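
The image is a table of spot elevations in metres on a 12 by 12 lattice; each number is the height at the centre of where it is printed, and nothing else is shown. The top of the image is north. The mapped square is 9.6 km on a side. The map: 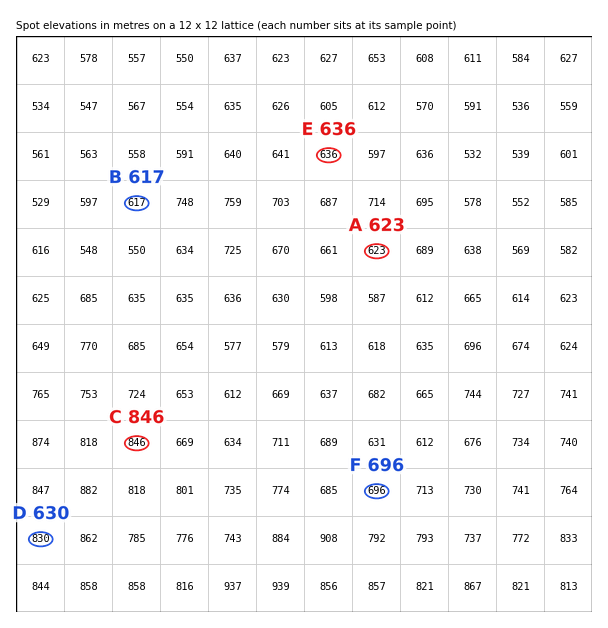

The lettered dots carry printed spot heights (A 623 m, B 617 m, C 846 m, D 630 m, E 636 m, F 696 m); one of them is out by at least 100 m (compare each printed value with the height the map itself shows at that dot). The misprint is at D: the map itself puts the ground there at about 830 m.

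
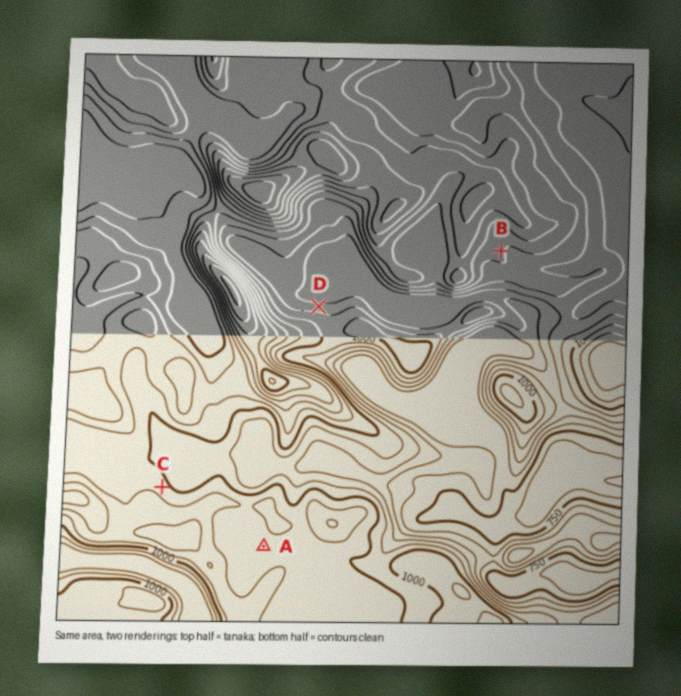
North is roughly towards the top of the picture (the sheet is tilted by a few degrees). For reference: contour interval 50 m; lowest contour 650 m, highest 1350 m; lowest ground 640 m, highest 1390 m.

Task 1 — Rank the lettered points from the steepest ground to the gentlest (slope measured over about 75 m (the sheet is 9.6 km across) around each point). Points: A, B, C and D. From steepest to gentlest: D C B A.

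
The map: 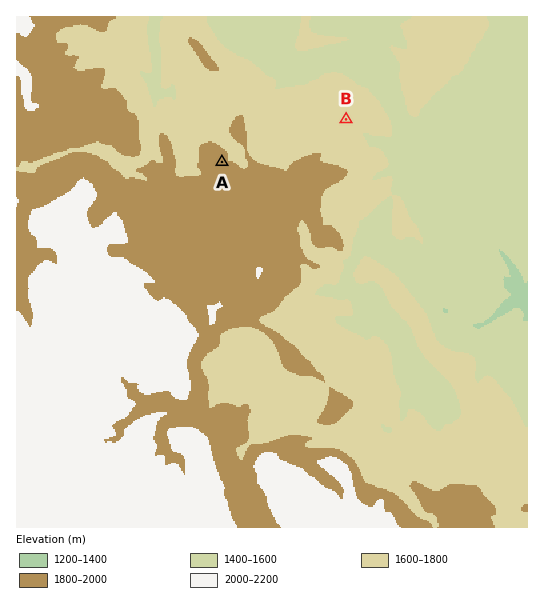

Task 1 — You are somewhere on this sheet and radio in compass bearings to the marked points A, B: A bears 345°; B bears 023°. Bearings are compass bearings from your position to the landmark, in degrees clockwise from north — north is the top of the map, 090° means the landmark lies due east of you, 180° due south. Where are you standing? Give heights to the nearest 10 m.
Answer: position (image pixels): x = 263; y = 315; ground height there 1810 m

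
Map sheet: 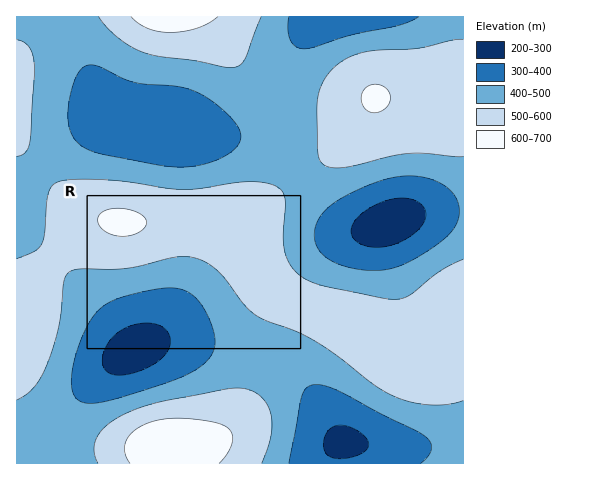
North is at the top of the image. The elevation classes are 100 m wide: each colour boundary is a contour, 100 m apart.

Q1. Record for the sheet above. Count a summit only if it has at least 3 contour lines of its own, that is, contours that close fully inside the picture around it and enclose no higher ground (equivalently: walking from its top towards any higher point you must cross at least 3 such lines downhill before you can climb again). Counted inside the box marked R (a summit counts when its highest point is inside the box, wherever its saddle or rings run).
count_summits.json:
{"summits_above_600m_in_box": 0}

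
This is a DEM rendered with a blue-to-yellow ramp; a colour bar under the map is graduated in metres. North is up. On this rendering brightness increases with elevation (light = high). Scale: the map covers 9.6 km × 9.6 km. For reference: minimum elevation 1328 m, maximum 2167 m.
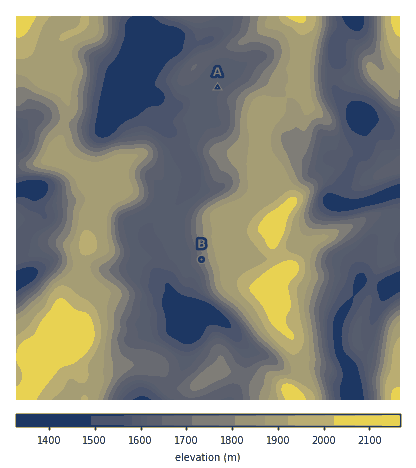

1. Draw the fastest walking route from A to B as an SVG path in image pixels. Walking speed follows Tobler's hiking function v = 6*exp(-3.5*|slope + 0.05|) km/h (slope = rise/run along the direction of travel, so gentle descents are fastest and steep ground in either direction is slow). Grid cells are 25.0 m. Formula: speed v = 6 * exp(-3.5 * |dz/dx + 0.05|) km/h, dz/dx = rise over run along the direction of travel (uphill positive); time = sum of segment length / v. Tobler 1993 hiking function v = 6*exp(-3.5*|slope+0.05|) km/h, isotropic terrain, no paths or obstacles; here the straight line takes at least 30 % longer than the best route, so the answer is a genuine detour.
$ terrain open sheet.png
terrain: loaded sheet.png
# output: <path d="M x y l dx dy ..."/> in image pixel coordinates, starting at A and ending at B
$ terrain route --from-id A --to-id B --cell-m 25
<path d="M218 88l-6 10 0 16-14 30 0 56-8 14 0 24 12 22"/>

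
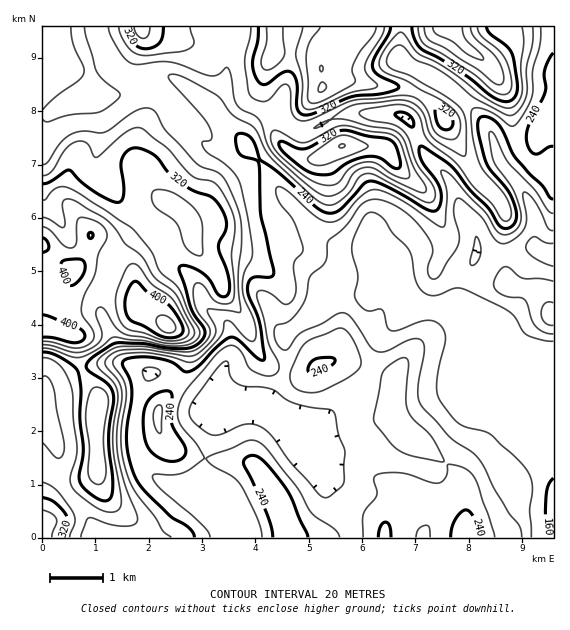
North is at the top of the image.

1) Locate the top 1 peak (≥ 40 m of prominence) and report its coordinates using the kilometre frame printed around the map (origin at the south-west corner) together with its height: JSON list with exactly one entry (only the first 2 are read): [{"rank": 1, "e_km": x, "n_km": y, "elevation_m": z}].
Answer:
[{"rank": 1, "e_km": 2.36, "n_km": 3.96, "elevation_m": 428}]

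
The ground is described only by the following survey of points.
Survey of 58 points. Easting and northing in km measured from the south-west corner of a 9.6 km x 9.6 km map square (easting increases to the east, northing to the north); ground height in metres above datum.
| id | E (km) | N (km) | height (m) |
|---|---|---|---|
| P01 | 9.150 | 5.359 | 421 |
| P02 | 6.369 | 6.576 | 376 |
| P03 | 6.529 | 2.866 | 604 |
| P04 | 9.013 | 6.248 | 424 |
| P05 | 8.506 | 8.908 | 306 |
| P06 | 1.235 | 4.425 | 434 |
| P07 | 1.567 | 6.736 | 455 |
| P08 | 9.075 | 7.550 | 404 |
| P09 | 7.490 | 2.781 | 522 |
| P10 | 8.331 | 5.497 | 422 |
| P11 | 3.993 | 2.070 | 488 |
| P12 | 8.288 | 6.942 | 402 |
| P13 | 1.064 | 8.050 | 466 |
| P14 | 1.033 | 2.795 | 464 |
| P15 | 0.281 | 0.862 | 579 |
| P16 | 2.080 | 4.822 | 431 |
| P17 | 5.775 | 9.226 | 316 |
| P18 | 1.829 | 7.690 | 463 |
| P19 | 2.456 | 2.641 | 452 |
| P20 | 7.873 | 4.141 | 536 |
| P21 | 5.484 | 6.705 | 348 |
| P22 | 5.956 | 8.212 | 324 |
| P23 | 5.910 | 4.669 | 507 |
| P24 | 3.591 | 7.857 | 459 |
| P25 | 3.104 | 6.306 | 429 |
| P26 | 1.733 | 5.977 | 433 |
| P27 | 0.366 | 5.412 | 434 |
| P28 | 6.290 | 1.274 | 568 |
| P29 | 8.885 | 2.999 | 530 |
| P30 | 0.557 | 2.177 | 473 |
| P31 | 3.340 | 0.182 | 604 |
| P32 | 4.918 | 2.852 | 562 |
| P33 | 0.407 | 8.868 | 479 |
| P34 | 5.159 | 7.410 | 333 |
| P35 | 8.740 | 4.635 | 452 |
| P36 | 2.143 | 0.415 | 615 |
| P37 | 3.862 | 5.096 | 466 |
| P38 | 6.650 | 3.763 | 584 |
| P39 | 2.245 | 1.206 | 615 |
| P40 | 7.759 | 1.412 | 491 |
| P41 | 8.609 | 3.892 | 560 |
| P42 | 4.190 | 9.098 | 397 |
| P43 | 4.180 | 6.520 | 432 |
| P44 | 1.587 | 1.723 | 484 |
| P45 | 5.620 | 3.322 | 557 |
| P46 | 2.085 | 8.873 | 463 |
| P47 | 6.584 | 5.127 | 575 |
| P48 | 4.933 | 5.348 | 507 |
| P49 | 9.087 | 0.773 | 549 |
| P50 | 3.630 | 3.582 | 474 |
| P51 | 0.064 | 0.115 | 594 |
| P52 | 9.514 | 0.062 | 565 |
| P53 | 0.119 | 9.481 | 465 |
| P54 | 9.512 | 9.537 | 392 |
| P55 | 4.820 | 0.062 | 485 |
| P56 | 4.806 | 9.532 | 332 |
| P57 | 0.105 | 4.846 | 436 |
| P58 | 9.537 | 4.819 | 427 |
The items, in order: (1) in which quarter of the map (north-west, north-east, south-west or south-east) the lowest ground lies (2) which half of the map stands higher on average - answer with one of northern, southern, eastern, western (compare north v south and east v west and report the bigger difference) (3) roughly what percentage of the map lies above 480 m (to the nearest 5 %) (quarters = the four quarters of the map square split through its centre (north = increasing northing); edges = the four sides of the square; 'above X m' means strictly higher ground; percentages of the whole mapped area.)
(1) The lowest point lies in the north-east quarter of the map.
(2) The southern half stands higher on average than the northern half.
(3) Roughly 45 % of the ground is higher than 480 m.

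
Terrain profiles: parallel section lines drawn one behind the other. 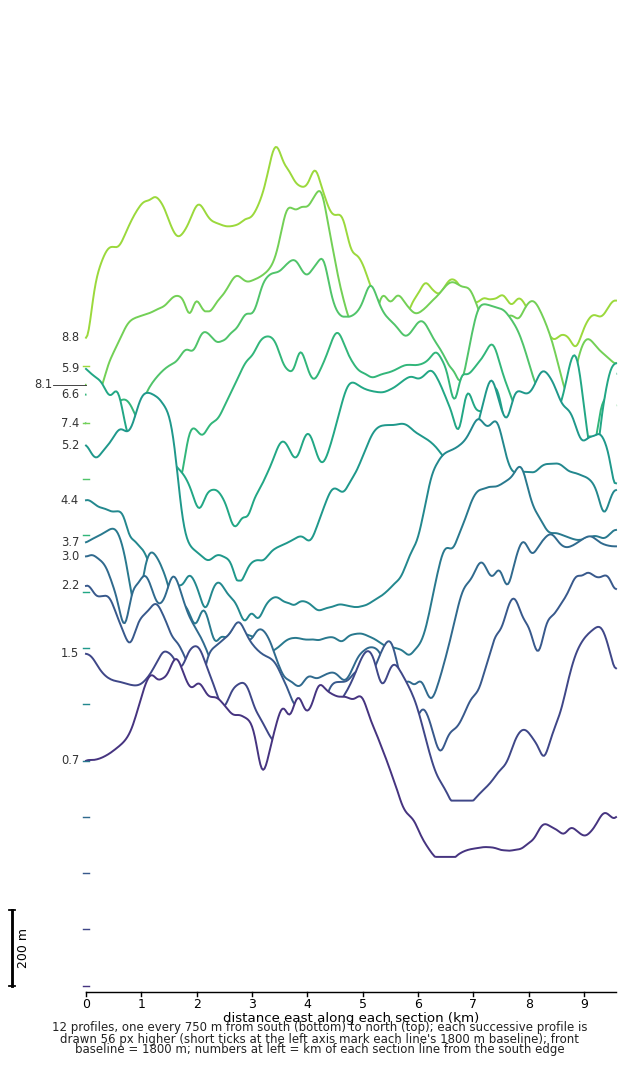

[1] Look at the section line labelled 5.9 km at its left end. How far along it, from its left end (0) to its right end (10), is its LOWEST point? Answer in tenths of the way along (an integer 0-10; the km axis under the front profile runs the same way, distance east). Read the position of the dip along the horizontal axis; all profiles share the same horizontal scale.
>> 3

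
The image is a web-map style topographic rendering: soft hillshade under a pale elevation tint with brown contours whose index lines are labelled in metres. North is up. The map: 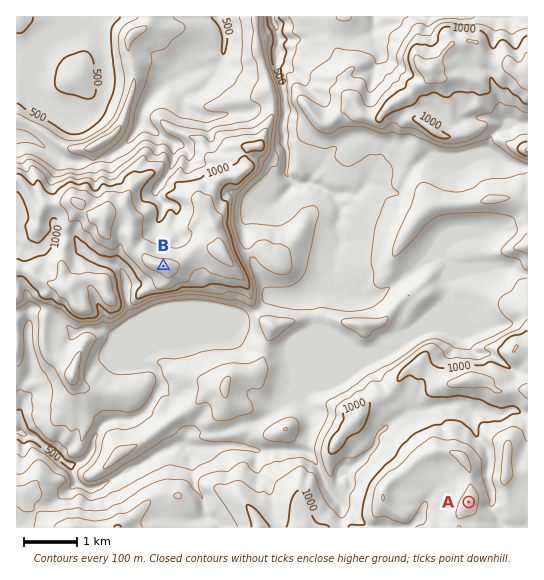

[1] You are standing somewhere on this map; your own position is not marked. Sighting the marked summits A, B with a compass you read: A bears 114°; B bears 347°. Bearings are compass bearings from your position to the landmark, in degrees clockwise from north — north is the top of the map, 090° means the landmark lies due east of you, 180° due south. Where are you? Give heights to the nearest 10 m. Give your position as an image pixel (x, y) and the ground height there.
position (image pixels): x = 189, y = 378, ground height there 780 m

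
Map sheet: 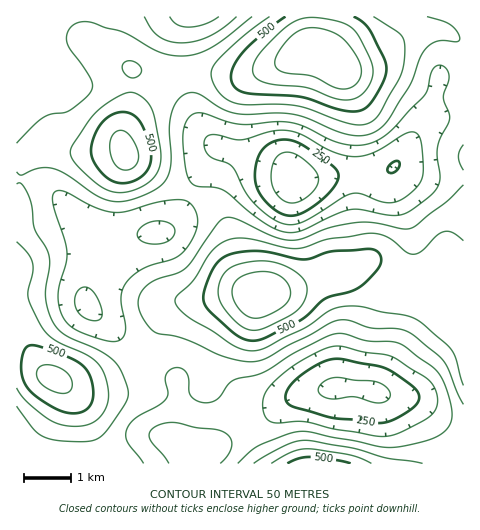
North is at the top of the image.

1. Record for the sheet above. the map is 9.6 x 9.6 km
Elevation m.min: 170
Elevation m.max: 650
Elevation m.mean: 400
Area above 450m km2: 25.4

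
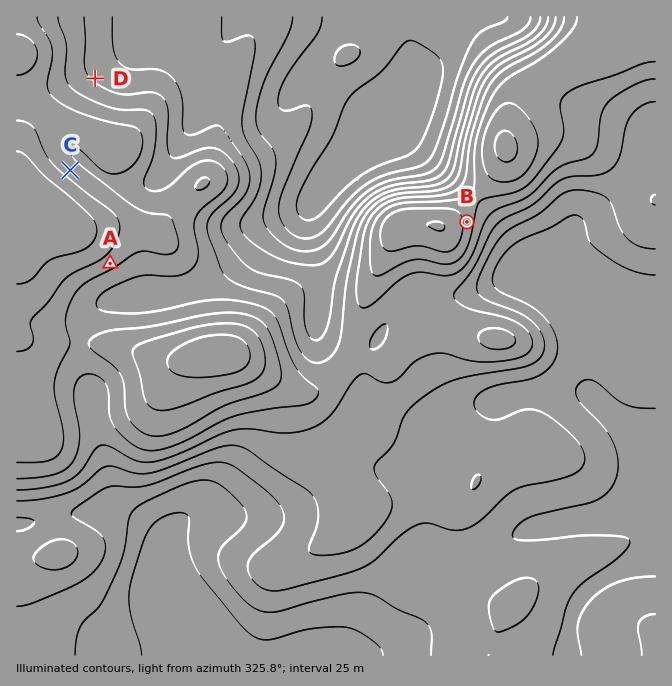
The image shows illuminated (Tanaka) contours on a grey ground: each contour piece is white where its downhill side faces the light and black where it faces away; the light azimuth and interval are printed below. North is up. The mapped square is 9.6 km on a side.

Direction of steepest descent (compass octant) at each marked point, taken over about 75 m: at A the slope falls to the SE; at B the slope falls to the E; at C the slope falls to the NE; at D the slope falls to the NE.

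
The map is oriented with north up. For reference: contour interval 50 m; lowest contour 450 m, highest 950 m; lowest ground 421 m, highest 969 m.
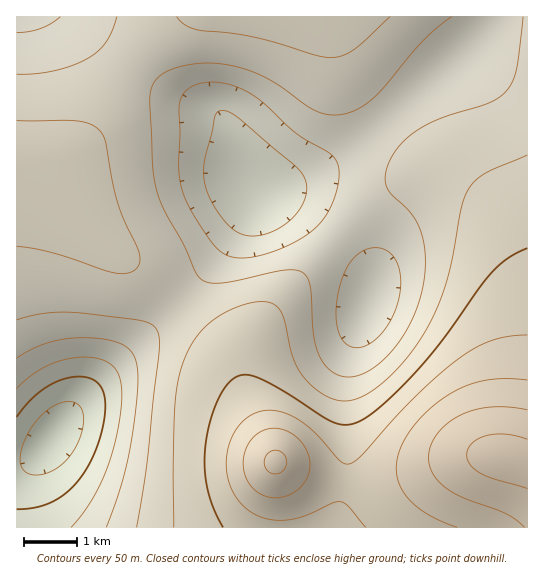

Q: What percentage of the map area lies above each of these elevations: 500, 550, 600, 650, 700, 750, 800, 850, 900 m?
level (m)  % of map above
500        97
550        91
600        82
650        62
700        37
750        20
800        14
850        8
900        3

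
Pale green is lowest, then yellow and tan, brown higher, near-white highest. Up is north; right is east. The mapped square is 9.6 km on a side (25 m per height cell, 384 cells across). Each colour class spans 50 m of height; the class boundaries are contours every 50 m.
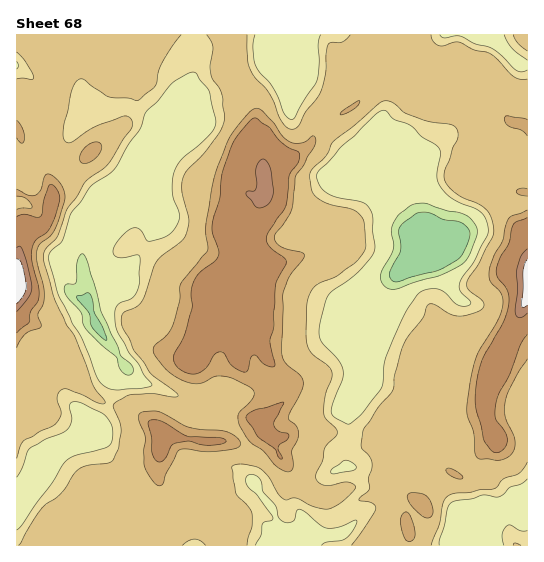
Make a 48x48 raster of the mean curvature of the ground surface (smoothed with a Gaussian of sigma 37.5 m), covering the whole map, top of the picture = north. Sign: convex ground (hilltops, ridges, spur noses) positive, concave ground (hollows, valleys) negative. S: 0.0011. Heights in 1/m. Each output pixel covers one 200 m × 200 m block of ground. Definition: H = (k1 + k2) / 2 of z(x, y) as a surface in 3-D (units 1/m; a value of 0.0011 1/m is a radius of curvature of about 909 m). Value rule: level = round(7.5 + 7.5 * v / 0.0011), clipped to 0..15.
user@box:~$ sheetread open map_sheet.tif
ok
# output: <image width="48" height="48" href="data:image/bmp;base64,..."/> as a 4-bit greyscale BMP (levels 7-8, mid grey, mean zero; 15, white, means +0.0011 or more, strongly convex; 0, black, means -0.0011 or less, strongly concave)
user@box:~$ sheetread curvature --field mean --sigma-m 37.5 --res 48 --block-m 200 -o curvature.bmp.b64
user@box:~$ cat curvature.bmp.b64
<image width="48" height="48" href="data:image/bmp;base64,Qk32BAAAAAAAAHYAAAAoAAAAMAAAADAAAAABAAQAAAAAAIAEAAATCwAAEwsAABAAAAAAAAAAAAAAABEREQAiIiIAMzMzAERERABVVVUAZmZmAHd3dwCIiIgAmZmZAKqqqgC7u7sAzMzMAN3d3QDu7u4A////AHqId3d3iHiZV5ibRXd4ZTjIhpiyJndm82yYh3eYiYeJmYeLhGaGVRCqdPeLJFh3pBupiIh3d5d4iHiLaGxUjMMblsKOFoh3hVPYmIh3d3l3eIicpTwHl3silnf6BGdod3N6mYh4iHZ3d3iVUpqNy4erl42oY1AmV2c4iJiId1p3d4qUNbqZispXl3Znm9z5JDdkmamYhYtXiJuBB4d4MGhrl3d2nZiZq2V1eqmGdpxVd0RWmI9ak1IYl4d4plZGm4J3ZmZplZ+QIzR5ZPhIw2mJl4h3d1qceYQ1ZlUos42Yv//VW6lHpSXHl4h3dzvPp5x2VncnooztypozvZ92n5O3mId4hyqvZom7pnY2pf6TM0RK2zRXqlWpmIh3hkuqJ4icozJbmXY2h3dc3NRIsEVLmIiHdny2R3iJQG/K25qWZ3didq83tGdHuZiIdWy2R3eJStxEdnAFZndiSkqVp0dzaHmIdU2qJ3iJidRHYgiGh0Q5pmrGq2Z1S3aIhj6dVGd4ieF5A9iM22e8d8lXrHZ2aqhohy2ps3iIi6PEKbi7qma4bKJ6l2d2aal3aDnXxzd3jktQj5qJmHaXaoSXRmeHV6mHZmPZpyNorngIqmZ3qJiJmISmVnd3ZqqXd4N+i7mY1VBa6HVXqIiImpSnVnd3dYiImpccqHgat3C66YdXmYiIioSnZniHdXmKqbtUyllMegS3eadXiIh4i5SXZ3eIh1i6cgGAj/mKIBenNLhVqYh4i4OXVVeIq5fKYltwbvqGHCuXY7lnuYiHioR6ZlV5YZy5ZflYavhyjA2HZouEfZh3ibVIvJVZQCE216t/TfZgiBt2RYqXN5qHidx2eLxmsldjFVteTMZAeVl8pXiZdDmIi6iZh4rGuld3YViaprpHSFho6lZ4k4uIlwNXiInGmzeIdSajt4r7NWh1i1VHk+mImyV3iInDpCd3hAY22uyvQoiHZndDo9p3epNneIrFmTREQlWHrGB/YFeHd3dExIuGh8hYq8ylepM4t0PIQWivmyd4d3dKtVt4rJo6hURXiKu6SN2XZpNPTFJneHdLplyJbIs6M1Z3eIhzvah3nGZ5SbY1d4dLpz2Gb2oYBnd3d4hm+YeIdnd1d4qkZ4dJqjymnFyIM3d3d2dkymd3d3eYdvqnN4dlinbXeXz11kd4iHdje4h3d6Z5eJ+MJXh2NrP4eNh8mTV4iHdlapd3dsaKQbqMo2eHYmidnZJqmpRHd2eIVZd4d6Z6gQa8+Fd4dgk763FqeawzZTV3Z4h4q3c6wcUDhkdnhkmD5pBNiMvDCKy6mIhph4pJ0WiWW2WWdWmWa3M5t2u8SKh4h3h4d5lJwnaJmZZYZEmYriZVmna4ioioiJh4iMWIpmiZmapXdaqJxUdzXId6d4h3d5d5yxaoiYmIiKZ3ZMmMQ3eFTId4d3d3d3eOUFyIeIiHeJpIZamMBnh1TYh4h3iIiJr4AMmHd4h3eIt1hmmdF3hlbYiIiHeZzdpwOqiIeId4d3i1Q5mcJ4d2jHqYiHeSOiJDzw=="/>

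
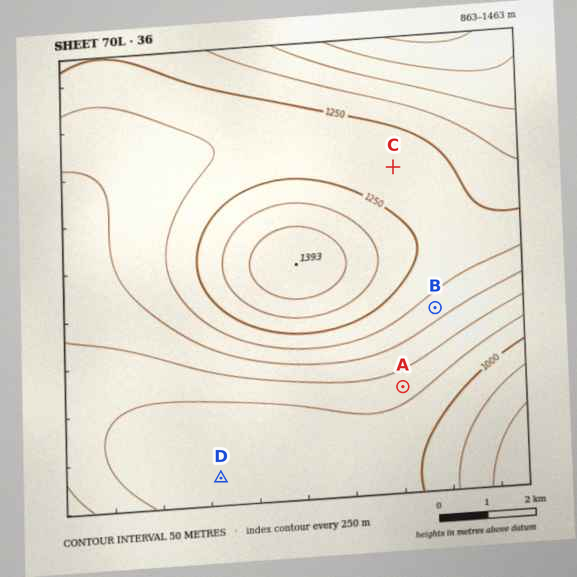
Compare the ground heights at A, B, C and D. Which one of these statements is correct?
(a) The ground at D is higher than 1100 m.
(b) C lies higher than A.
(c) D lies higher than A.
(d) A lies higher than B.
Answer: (b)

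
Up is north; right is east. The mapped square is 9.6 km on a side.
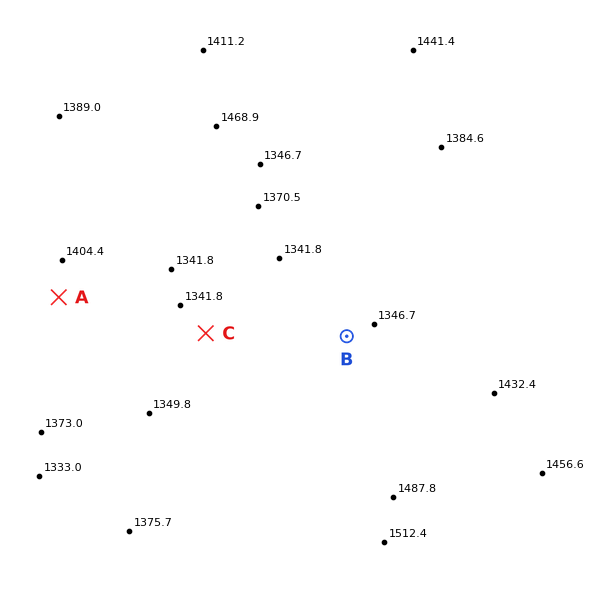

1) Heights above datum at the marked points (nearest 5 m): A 1375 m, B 1355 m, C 1340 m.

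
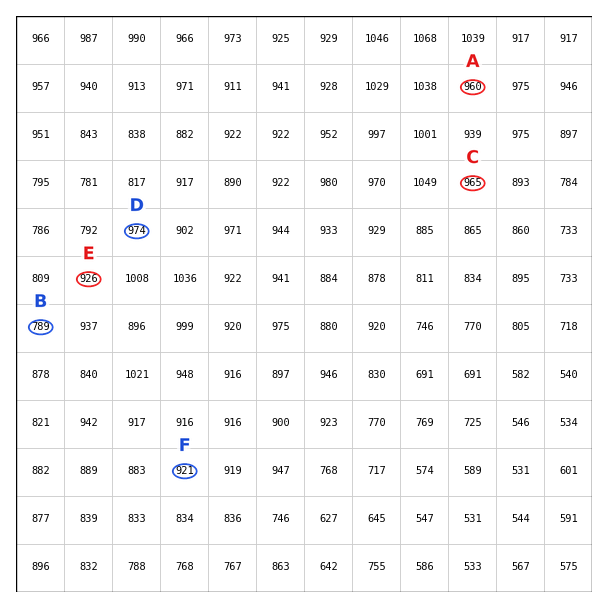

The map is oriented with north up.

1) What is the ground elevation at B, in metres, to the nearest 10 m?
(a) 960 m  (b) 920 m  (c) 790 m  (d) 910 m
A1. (c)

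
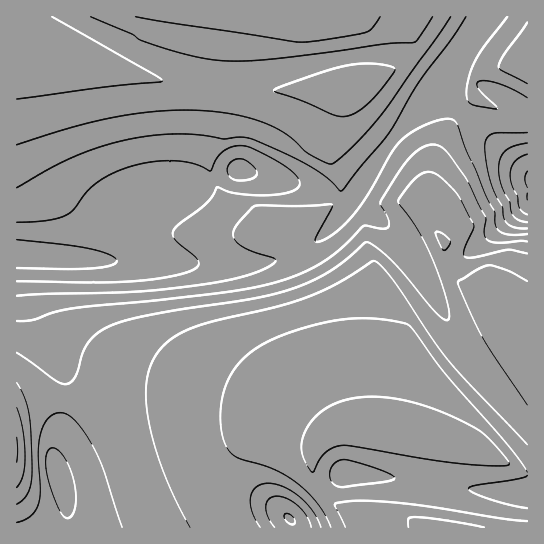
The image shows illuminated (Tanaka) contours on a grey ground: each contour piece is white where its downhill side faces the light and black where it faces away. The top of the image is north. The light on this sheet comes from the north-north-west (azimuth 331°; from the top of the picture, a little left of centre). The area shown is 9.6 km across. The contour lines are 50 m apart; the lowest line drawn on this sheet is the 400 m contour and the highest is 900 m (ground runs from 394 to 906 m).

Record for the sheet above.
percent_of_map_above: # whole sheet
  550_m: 91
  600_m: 80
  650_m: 69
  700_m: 52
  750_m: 32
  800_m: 17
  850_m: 5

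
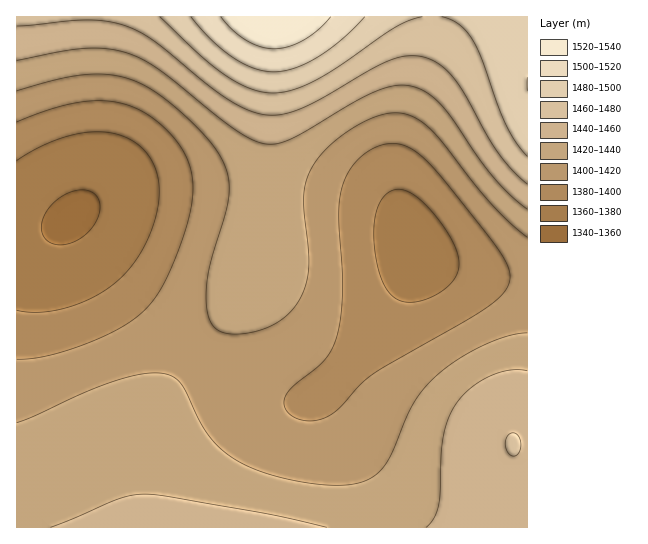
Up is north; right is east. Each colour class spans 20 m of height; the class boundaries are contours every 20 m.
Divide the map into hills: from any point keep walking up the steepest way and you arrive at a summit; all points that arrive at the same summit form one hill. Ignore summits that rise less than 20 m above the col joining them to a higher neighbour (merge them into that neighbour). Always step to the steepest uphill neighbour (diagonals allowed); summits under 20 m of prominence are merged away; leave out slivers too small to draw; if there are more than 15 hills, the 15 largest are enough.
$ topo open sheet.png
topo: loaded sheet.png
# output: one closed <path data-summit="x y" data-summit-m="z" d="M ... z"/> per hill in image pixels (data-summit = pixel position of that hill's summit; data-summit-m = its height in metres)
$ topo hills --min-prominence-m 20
<path data-summit="274 17" data-summit-m="1539" d="M431 16l-414 0-1 218 14 1 19-4 22-14 18 29 47 53 31 30 46 38 30 20 28 12 14 2 17 0 17-6 21-20 37-46 26-40 10-26 0-13-10-29-6-23-1-36 9-44 24-76z"/><path data-summit="513 443" data-summit-m="1460" d="M71 217l-22 14-33 4 1 293 511-1-1-246-36-4-48-10-21-8-8-7-3 19-14 27-20 31-28 36-30 30-17 6-17 0-22-5-29-15-56-42-61-60-36-44z"/><path data-summit="527 83" data-summit-m="1500" d="M527 16l-95 1-3 25-24 76-9 44 1 36 16 53 6 6 24 10 72 14 13 0z"/>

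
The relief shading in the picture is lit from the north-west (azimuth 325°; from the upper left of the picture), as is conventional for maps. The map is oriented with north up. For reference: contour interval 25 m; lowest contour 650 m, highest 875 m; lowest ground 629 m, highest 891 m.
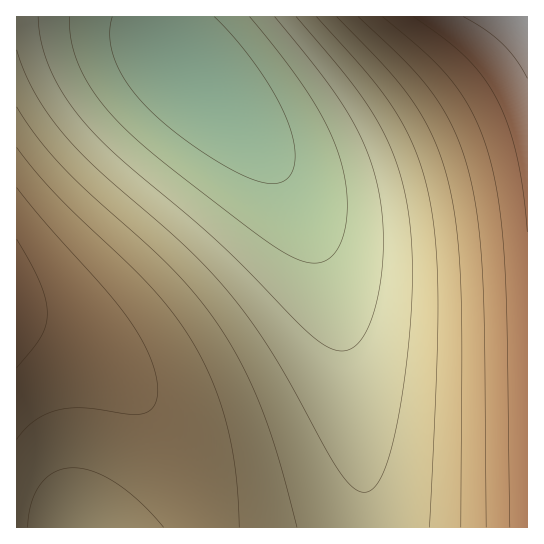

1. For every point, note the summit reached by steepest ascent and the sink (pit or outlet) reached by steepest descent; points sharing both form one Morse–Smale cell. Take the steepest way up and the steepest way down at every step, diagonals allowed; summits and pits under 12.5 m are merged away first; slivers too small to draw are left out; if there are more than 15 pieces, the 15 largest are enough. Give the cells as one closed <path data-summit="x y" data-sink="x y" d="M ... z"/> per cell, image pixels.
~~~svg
<path data-summit="17 301" data-sink="194 73" d="M165 16l-149 1 0 302 35 13 32 16 30 21 22 22 16 20 22 36 22 47 8 34 164 0 1-11-7-67-12-83-12-57-21-68-23-48-25-39-33-40-56-58-10-16z"/><path data-summit="527 17" data-sink="194 73" d="M527 16l-362 1 3 20 11 20 56 58 33 40 25 39 23 48 16 48 15 63 10 65 12 110 159-1z"/><path data-summit="17 301" data-sink="83 527" d="M17 320l-1 207 186 1-2-18-16-41-20-38-29-40-22-22-30-21-32-16z"/>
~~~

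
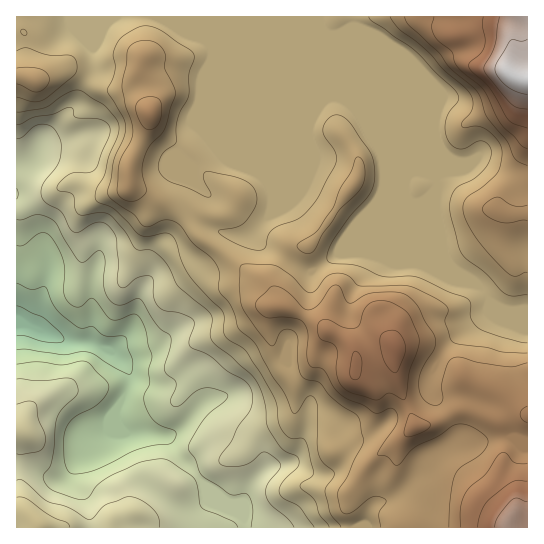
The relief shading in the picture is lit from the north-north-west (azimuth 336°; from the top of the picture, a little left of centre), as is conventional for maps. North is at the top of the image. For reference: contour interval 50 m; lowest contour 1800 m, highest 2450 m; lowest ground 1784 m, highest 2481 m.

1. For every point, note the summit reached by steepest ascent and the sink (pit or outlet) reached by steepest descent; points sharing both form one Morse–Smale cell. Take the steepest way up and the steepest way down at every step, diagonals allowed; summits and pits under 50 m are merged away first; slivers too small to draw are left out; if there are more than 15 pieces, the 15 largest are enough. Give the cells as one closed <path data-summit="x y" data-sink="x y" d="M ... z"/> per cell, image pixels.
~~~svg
<path data-summit="394 347" data-sink="17 325" d="M378 140l6 21 0 26-4 11-32 37-8 16-29 22-3 30-9 20-10 14-4 21-24 14-24 20-31 9-27 28-14 8 36 45 30 27 13 9 2 10 115 0 4-3 4-15 6-6 14-4 13-8 13-13 10-17 24-15 7-10-1-10-6-10-20-27 0-11 18-32 14-14 27-20 1-14-12-15-29-21-21-49-10-11-7-2-6-7-17-44z"/><path data-summit="150 113" data-sink="17 325" d="M158 16l-69 1 0 21 4 9 3 23-11 13-9 23-35 35-8 20-6 4-11 2 1 157 9 0 41 17 24 2 20 8 18-18 3-6 8-33 12-20 1-21 33-34 3-2 36 16 24 3 6-3 16-19 1-24-3-8-48-116-8-11-2-9-8-7-28-12z"/><path data-summit="506 527" data-sink="17 325" d="M213 44l-4 1 3 8 9 13 48 116 3 8 0 19-1 5-15 17-7 5-24-3-36-16-36 36-1 21-12 20-8 33-3 6-18 18 14 14 6 12-4 14-12 20 2 14 9 8 24 0 9 3 12-1 8-6 27-28 31-9 24-20 21-11 5-7 2-17 10-14 9-20 3-30 29-22 5-12 11-14 23-24 5-14 0-26-5-18-22-32-10-10z"/><path data-summit="527 81" data-sink="17 325" d="M527 16l-368 1 24 14 20 8 7 5 125 51 12 6 10 10 12 20 18 19 20 48 3 3 7 2 10 11 21 49 29 21 8 9 4 8 8 6 8 4 14 0 9-2z"/><path data-summit="506 527" data-sink="17 325" d="M490 301l-2 12-27 20-14 14-18 32 2 14 10 12 14 22 1 10-3 5-26 18-12 19-13 13-13 8-14 4-6 6-4 15-3 3 166-1 0-217-23 1z"/><path data-summit="37 527" data-sink="17 325" d="M115 419l-6 12-16 6-6 6-12 23-10 11-15 0-21-10-13 0 1 61 228-1-1-9-13-9-30-27-36-46-15-3-24 0-6-4z"/><path data-summit="22 431" data-sink="17 325" d="M22 323l-6 2 0 141 13 1 21 10 11 2 11-9 19-31 18-9 6-12 0-7 12-20 4-14-6-12-11-12-9-5-14-5-24-2z"/><path data-summit="34 79" data-sink="17 325" d="M89 16l-73 1 1 150 10-2 6-4 8-20 35-35 9-23 11-13-3-23-4-9z"/><path data-summit="506 527" data-sink="17 325" d="M322 415l-9 0-5 3-9 32-3 5-10 9 8 0 20 11 12 0 7-3 8-9 4-8-1-10-11-24z"/><path data-summit="506 527" data-sink="17 325" d="M209 68l-1 22-3 8-12 28-14 24 0 5 16 12 22-17-8-20z"/>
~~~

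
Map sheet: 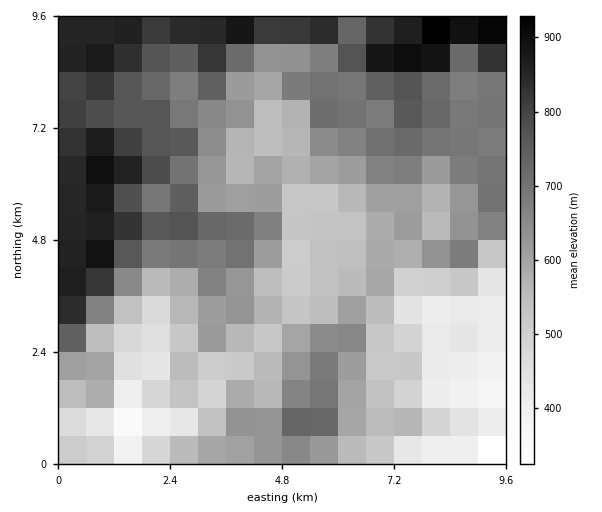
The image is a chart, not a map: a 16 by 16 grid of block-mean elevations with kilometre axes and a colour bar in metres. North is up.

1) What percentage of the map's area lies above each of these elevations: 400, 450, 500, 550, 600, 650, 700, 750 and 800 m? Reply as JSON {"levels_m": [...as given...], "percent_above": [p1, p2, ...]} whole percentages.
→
{"levels_m": [400, 450, 500, 550, 600, 650, 700, 750, 800], "percent_above": [96, 89, 84, 71, 57, 45, 32, 23, 16]}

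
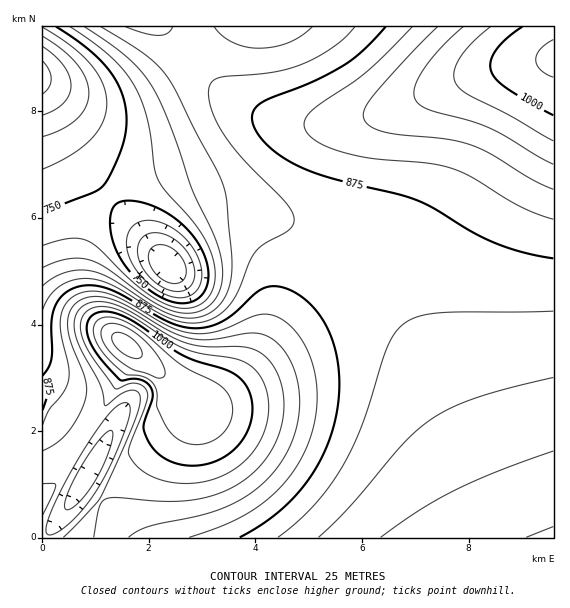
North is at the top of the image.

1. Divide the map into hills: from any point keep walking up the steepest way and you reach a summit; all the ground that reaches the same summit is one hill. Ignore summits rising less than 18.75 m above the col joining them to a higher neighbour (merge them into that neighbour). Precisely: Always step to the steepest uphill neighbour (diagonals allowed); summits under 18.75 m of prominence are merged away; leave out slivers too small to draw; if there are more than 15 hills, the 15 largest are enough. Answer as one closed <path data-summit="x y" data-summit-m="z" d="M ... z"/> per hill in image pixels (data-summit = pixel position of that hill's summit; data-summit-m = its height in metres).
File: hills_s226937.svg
<path data-summit="125 344" data-summit-m="1087" d="M43 94l-1 319 7 4 18 18 30 21-4 11-20 33-20 28-11 7 1 3 466-1-46-108-36-73-36-57-20-26-20-20-19-14-33-14-50-14-24-1-18 5-18 12-19 24-3 12-92-107z"/><path data-summit="553 57" data-summit-m="1029" d="M553 26l-329 0-65 55-30 16-16 4-28-2-42-17-1 11 33 63 92 107 3-12 19-24 18-12 18-5 24 1 50 14 33 14 19 14 20 20 20 26 36 57 36 73 46 108 44 1z"/><path data-summit="43 504" data-summit-m="966" d="M44 414l-2 1 1 119 6-3 12-14 36-58-4-6-26-18-18-18z"/>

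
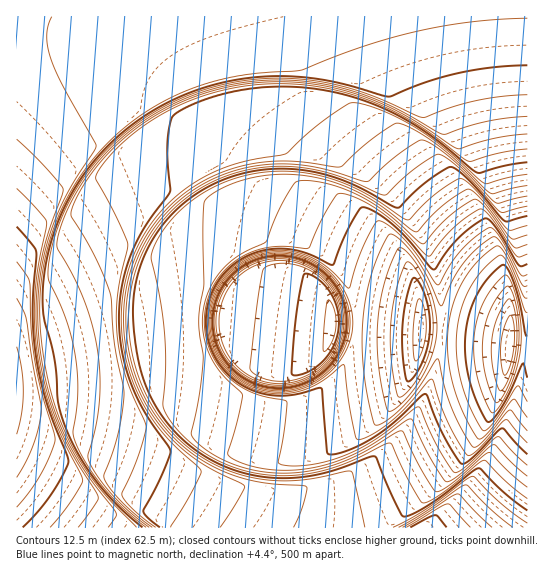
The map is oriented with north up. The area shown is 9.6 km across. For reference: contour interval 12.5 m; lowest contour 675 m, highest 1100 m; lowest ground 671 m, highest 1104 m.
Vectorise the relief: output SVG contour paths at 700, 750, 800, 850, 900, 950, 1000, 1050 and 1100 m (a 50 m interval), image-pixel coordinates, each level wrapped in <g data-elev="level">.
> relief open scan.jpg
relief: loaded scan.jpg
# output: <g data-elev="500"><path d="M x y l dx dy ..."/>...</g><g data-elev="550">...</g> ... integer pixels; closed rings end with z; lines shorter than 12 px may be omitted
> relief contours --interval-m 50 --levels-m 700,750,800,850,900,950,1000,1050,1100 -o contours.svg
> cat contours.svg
<g data-elev="700"><path d="M273 381l-16-6-7-6 10-86 3-13 2-3 13-3 15 0 11 3 10 6 8 6 8 9 5 9 4 12 2 12-1 10-3 12-6 11-6 8-9 8-19 9-12 2z"/><path d="M505 375l-4-12 0-18 3-18 6-12 3 3 1 7 0 21-4 20z"/></g><g data-elev="750"><path d="M269 387l-14-3-11-6-11-8-8-9-7-12-4-12-1-12 0-14 4-12 5-11 8-11 9-8 11-7 13-4 14-2 13 1 13 3 12 6 10 8 9 9 7 12 4 12 2 12-1 14-3 12-6 12-8 10-10 8-12 7-12 4-13 2z"/><path d="M407 381l-4-24-1-31 5-29 4-16 3-3 5 5 7 15 3 17 1 16-3 16-5 16-8 14-4 4z"/><path d="M527 378l-4-15-21 44-9 12-6 3-10-20-8-23-4-22 0-23 5-21 7-19 11-16 14-13 3 0 2 3 7 15 6 22 5 26 1 5 1-1"/></g><g data-elev="800"><path d="M527 443l-21-24-5 5-23 26-7 5-4 0-19-32-8-20-6-21-3-3-4 3-21 25-16 15-20 14-8 3-5 0-2-3-4-23-7-48-22 16-20 9-23 4-21-3-20-10-17-16-10-20-4-23 4-23 5-12 6-9 9-9 10-8 21-9 24-1 23 5 20 12 20 20 14-41 9-18 6-8 11 4 16 15 13 17 16 24 4 4 13-22 11-14 15-13 13-9 4 3 7 8 20 37 2 1 4-2"/></g><g data-elev="850"><path d="M527 487l-18-15-18-19-2-1-39 33-9 6-6 0-15-24-18-36-7 2-34 21-23 10-27 7-26 2-30-3-27-8-16-8-11-8-8-8-2-5 8-36 4-38-4-38 5-36 0-80 3-7 9-7 25-10 25-6 25-1 26 4 24 7 22 10 22 13 26 22 6 2 26-27 16-11 10-5 5 3 9 10 28 36 3 1 13-4"/></g><g data-elev="900"><path d="M294 527l9-23 4-14-1-4-35-2-21-4-23-7-21-10-20-14-17-17-15-19-12-21-8-21-5-21-3-21 0-22 3-20 6-21 8-20 11-17 15-19 18-16 20-12 23-10 31-7 32-1 28 4 46 13 30-25 24-16 12 5 17 12 45 45 4 1 28-7"/><path d="M513 527l-22-17-25-25-7 3-33 23-27 16"/></g><g data-elev="950"><path d="M156 527l-24-18-8-10-2-5 16-36 8-31-21-52-8-38-1-20 1-20 11-54-12-28-20-37 5-11 14-17 18-16 18-13 19-11 20-9 40-12 26-4 22-1 24 1 27 4 21 5 23 8 21 9 23 13 52 37 32-8 26-4"/></g><g data-elev="1000"><path d="M142 527l-23-20-19-21-17-23-13-25-11-30-5-49-11-45 0-20 1-21 10-40 17-38 23-34 28-28 31-22 36-18 38-12 39-5 39 1 33 6 51 14 36-14 32-10 34-5 36-3"/></g><g data-elev="1050"><path d="M50 527l21-26 10-16 2-6-20-40-11-25-9-31-6-29-2-31 0-29 3-29 9-43-9-12-21-22"/></g><g data-elev="1100"><path d="M17 434l5-21 1-22-1-22-5-22"/></g>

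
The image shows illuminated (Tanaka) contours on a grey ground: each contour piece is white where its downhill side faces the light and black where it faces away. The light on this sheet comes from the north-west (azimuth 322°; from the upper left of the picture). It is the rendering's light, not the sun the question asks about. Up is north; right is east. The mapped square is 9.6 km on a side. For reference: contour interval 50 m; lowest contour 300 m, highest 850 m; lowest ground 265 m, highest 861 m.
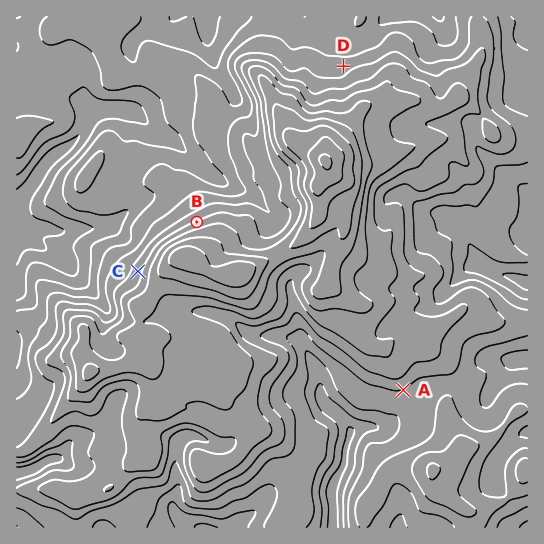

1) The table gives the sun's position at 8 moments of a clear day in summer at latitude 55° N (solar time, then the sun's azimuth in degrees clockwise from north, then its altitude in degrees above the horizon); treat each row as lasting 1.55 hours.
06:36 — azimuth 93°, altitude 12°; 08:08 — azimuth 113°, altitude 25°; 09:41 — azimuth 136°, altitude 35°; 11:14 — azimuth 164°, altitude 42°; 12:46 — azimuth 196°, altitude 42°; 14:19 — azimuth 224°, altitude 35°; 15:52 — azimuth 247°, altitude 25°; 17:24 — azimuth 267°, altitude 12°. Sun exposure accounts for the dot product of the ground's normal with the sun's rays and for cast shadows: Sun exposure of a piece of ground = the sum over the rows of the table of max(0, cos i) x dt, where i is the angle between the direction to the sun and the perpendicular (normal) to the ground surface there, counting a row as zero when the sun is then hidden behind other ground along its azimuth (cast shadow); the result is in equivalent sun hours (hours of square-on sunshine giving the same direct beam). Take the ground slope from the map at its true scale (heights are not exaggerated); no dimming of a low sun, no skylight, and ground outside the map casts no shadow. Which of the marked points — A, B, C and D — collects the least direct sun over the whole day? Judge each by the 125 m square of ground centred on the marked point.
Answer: B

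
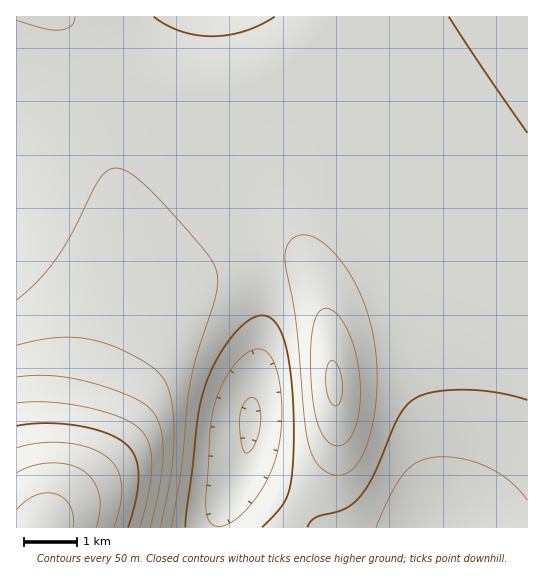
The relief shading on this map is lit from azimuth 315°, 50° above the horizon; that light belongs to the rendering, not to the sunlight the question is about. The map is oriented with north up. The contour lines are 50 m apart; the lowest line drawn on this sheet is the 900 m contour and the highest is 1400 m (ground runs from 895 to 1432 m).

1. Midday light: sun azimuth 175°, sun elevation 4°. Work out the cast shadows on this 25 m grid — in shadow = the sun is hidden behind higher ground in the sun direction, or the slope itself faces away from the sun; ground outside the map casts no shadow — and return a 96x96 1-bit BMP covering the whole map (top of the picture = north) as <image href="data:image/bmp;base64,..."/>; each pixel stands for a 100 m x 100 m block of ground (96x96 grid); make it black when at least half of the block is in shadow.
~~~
<image width="96" height="96" href="data:image/bmp;base64,Qk2+BAAAAAAAAD4AAAAoAAAAYAAAAGAAAAABAAEAAAAAAIAEAAATCwAAEwsAAAIAAAAAAAAA////AAAAAAAAAAAAAfwAAAAAAAAAAAAAAfwAAAAAAAAAAAAAAf4AAAAAAAAAAAAAAP4AAAAAAAAAAAAAAP4AAAAAAAAAAAAAAP8AAAAAAADwAAAAAH8AAAAAAAD+AAAAAH8AAAAAAAD/gAAAAD8AAAAAAAD/4AAAAD8AAAAAAAD/+AAAAB4AAAAAAAD//gAAAB4AAAAAAAD//8AAAA4AAAAAAAD///AAAAAAAAAAAAD///gAAAAAAAAAAAD///wAAAAAAAAAAAD///4AAAAAAAAAAAD///8AAAAAAAAAAAD///+AAAAAAAAAAAD///+AAAAAAAAAAAD///+AAAAAAAAAAAD///+AAAAAAAAAAAD///+AAAAAAAAAAAD///+AAAAAAAAAAAD///+AAAAAAAAAAAD///+AAAAAAAAAAAD///+AAAAAAAAAAAD///8AAAAAAAAAAAD///8AAAAAAAAAAAD///8AAAAAAAAAAAD///4AAAAAAAAAAAD///4AAAAAAAAAAAD///4AAAAAAAAAAAD///wAAAAAAAAAAAD///wAAAAAAAAAAAD///gAAAAAAAAAAAD///gAAAAAAAAAAAD///AAAAAAAAAAAAD///AAAAAAAAAAAAD//+AAAAAAAAAAAAD//8AAAAAAAAAAAAD//8AAAAAAAAAAAAD//4AAAAAAAAAAAAD//wAAAAAAAAAAAAD//wAAAAAAAAAAAAD//gAAAAAAAAAAAAD//AAAAAAAAAAAAAD//AAAAAAAAAAAAAD/+AAAAAAAAAAAAAD/8AAAAAAAAAAAAAD/4AAAAAAAAAAAAAD/4AAAAAAAAAAAAAD/wAAAAAAAAAAAAAD/gAAAAAAAAAAAAAD/AAAAAAAAAAAAAAD+AAAAAAAAAAAAAAD+AAAAAAAAAAAAAAD8AAAAAAAAAAAAAAD4AAAAAAAAAAAAAADwAAAAAAAAAAAAAADgAAAAAAAAAAAAAADAAAAAAAAAAAAAAAAAAAAAAAAAAAAAAAAAAAAAAAAAAAAAAAAAAAAAAAAAAAAAAAAAAAAAAAAAAAAAAAAAAAAAAAAAAAAAAAAAAAAAAAAAAAAAAAAAAAAAAAAAAAAAAAAAAAAAAAAAAAAAAAAAAAAAAAAAAAAAAAAAAAAAAAAAAAAAAAAAAAAAAAAAAAAAAAAAAAAAAAAAAAAAAAAAAAAAAAAAAAAAAAAAAAAAAAAAAAAAAAAAAAAAAAAAAAAAAAAAAAAAAAAAAAAAAAAAAAAAAAAAAAAAAAAAAAAAAAAAAAAAAAAAAAAAAAAAAAAAAAAAAAAAAAAAAAAAAAAAAAAAAAAAAAAAAAAAAAAAAAAAAAAAAAAAAAAAAAAAAAAAAAAAAAAAAAAAAAAAAAAAAAAAAAAAAAAAAAAAAAAAAAAAAAAAAAAAAAAAAAAAAAAAAAAAAAAAAAAAAAAAAAAAAAAAAAAAAAAAAAAAAAAAAAAAAAAAAAAAAAAAAAAAAAAAAAAAAAAAAAAAAAAAAAAAAAAAAAAAAAAAAAAAAAAAAAAAAAAAAAA="/>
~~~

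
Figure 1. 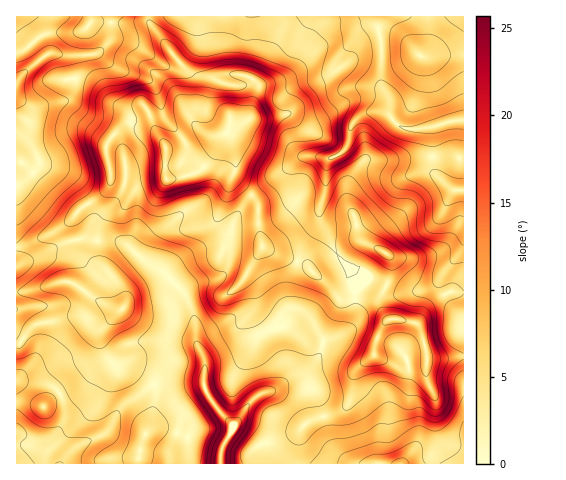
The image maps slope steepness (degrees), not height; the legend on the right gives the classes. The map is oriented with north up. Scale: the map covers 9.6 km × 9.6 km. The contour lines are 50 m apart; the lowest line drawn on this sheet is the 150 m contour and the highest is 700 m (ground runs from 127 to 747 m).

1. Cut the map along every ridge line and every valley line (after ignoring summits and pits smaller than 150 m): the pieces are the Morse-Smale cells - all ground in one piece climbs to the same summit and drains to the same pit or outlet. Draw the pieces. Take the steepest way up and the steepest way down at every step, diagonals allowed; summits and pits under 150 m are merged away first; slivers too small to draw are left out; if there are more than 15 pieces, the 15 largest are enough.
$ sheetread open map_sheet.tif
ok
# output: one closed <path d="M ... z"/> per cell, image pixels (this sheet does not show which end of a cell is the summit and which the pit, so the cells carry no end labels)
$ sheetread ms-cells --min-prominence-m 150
<path d="M463 16l-314 1 2 9 25 33 19 19 0 28-4 9 2 8 16 12 8 1 10-3 4 6 4 20-2 17 25 27 1 26 3 17 14 8 30 10 35 36 26 0 8 2 13 18-10 16-4 19 29 13 21-2 3-2 0-5 37-3z"/><path d="M227 133l-6 4-11 24-9 9-18 7-18 2-27 9-16 19-16 8-7 12-3 16 2 16 18 22 8 16-1 11-23 25 1 13 11 16 31 11 8 6 5 11-6 35-10 26-1 13 155 0 4-29 4-8 11-7 27-8 7-7 5-10 2-21 8-10 12-9 4-19 10-16-13-18-8-2-26 0-35-36-30-10-14-8-3-17 0-22-5-10-21-21 2-17-4-20z"/><path d="M148 16l-132 1 1 327 4-2 5-9 10-9 39-8 13 0 13-10 9 0 9 4 4-2 1-11-5-12-19-21-4-8 2-24 4-14 6-5 14-6 12-15 9-7 40-8 18-7 11-12 11-22-14-1-16-12-2-8 4-9 0-28-27-30-17-22z"/><path d="M110 306l-9 0-13 10-13 0-39 8-10 9-5 9-5 2 1 120 121-1 3-17 12-30 3-26-6-12-16-8-18-5-12-14-4-10 0-8 20-22z"/><path d="M376 356l-5 1-14 12-4 8-1 18-9 14-30 11-11 7-6 20-1 16 168 1 1-107-37 2 0 5-3 2-21 2z"/>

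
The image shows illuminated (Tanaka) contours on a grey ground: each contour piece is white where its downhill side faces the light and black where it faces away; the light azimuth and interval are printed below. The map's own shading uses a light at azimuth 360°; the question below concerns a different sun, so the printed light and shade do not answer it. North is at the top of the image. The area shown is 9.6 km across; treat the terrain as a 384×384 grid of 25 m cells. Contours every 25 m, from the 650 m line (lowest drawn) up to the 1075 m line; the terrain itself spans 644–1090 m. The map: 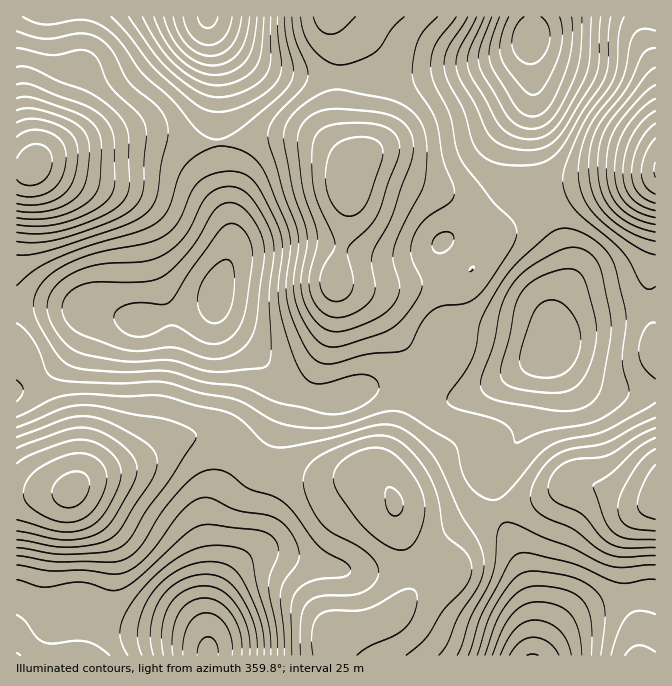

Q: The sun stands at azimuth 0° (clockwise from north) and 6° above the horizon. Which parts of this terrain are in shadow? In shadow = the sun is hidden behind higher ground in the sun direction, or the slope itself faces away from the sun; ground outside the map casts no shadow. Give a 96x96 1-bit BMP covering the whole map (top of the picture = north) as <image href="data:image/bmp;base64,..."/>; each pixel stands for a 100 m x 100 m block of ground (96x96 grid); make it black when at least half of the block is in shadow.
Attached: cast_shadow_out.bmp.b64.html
<image width="96" height="96" href="data:image/bmp;base64,Qk2+BAAAAAAAAD4AAAAoAAAAYAAAAGAAAAABAAEAAAAAAIAEAAATCwAAEwsAAAIAAAAAAAAA////AAAAAAAAAAAAAAAAAAAAAAAAAAAAAAAAAAAAAAAAAAAcAAAAAAAAAAAH4AB+AAAAAAAAAAAf8AD/AAAAAAAAAAA/+AH/gAAAAAAAAAD//Af/wAAAAAADgAH//h//wAAAAAEH4D//////wAAAAAOP////////gAAAAAAP////////gAAAAAAP////////AAAAAAAP////////AAAAAAAH///////+AAAAAAAD///////8AAAAAAAA/////4PwAAAAAAAAD////wAAAAAAAAAAA////gAAAAAAAAAAAf///AAAAAAAAAAAAH///AAAAAAAAAAAAA//+AAAAAAAAAAAAAEA4AAAAAAAAAAAAAAAAAAAAAAAAAAAAAAAAAAAAAAAAAAAAAAAAAAAAAAAAAAAAAAAAAAAAAAAAAAAAAAAAAAAAAAAAAAAAAAAAAAAAAAAAAAAAAAAAAAAAAAAAAAAAAAAAAAAAAAAAAAAAAAAAAAAAAAAAAAAAAAAAAAAAAAAAAAAAAAAAAAAAAAAAAAAAAAAAAAAAAAAAAAAAAAAAAAAAAAAAAAAAAAAAAAAAAAAAAAAAAAAAAAAAAAAAAAAAAAAAAAAAAAAAAAAAAAAAAAAAAAAAAAAAAAAAAAAAAAAAAAAAAAAAAAAAACAAAAAAAAAAAAAAAHgAAAAAAAAAAAAAAHwAAAAAAAAAAAAAAHwAAAAAAAAAAAAAAH4AAAAAAAAAAAAAAH4AAAAAAAAAAAAAAP4AAAAAAACAAAAAAP8AAAAAAAf4AAAAAf8AAAAAAB/+AAAAAf8AAAAAAD//gAAAAfwAAAAAAH//4AAAAfAAAAAAAP//4AAAAAAAAAAAAf//8AAAAAAAAAAAA///8AAAAAAAAAAAB///8AAAAAAAAAAAD///+AAAAAAAAAcAH///+AAAAAAAAA+AP///+AAAAAAAAAeAf////AAAAAAAAAEA/////AAAAAAAAAAB/////AAAAAAAAAAB/////gAAAAAAAAAB/////gAAAAAAAAAD/////AAAAAAAAAAB/////AAAAAAAAAAB////+AAAAAAAAAAA////wAAAAAAAAAAAf//wAABgAAAAAAAAH//AAADgAAAAAAAAA/4AAADwAAAAAAAAAAAAAADgAAAAAAAAAAAAAAAAAAAAAAAAAAAAAAAAAAAAAAAAAAAAAAAAAAAAAAAAAAAAAAAAAAAAAAAAAAAAAAAAAAAAAAAAAAAAAAAAAAAAAAAAAAAAAAAAAAAAAAAAAAAAAAAAAAAAAAAAAAAAAAAAAAAAAAAAAAAAAAAAAAAAAAAAAAAAAAAAAAAAAAAAAAAAAAAAAAAAAAAAAAAAAAAAAAAAAAAAAAAAAAAAAAAAAAAAAAAAAAAAAAAAAAAAAAAAAAAAAAAAAAAAAAAAAAAAAAAAAAAAAAAAAAAAAAAAAAAAAAAAAAAAAAAAAAAAAAAAAAAAAAAAAAAAAAAAAAAAAAAAAAAAAAAAAAAAAAAAAAAAAAAAAAAAAAAAAAAAAAAAAAAAAAAAAAAAAA="/>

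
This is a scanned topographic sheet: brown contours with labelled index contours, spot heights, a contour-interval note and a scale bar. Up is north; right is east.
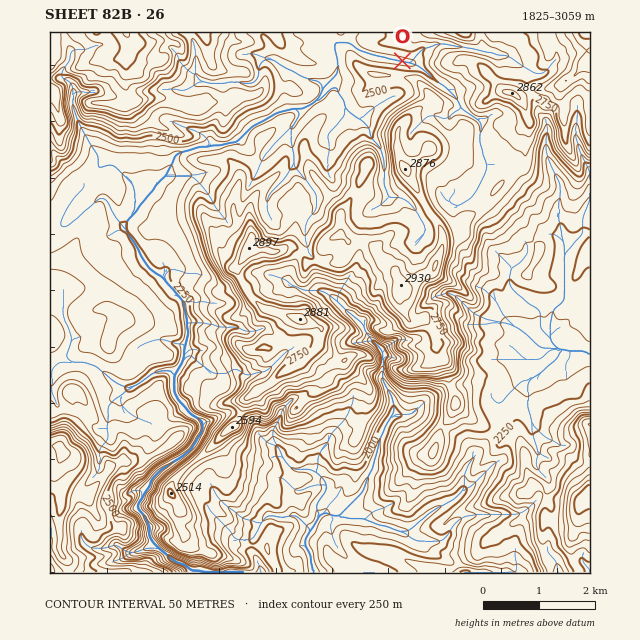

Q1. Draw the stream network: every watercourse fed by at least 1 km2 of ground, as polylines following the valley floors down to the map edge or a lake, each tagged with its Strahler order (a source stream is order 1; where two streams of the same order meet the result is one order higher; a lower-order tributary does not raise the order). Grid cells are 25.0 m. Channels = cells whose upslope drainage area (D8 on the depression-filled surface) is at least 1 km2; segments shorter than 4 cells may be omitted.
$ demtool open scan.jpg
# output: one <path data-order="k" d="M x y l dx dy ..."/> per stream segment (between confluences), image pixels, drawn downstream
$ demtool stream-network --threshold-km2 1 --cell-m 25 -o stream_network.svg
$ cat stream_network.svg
<path data-order="1" d="M132 552l4 0 10-4 13 0"/><path data-order="3" d="M159 548l11 10 1 0 0 1 7 5 5 0 3 1 5 6 10 0 1 1 41 0"/><path data-order="3" d="M309 531l-1 4-3 3 0 9 3 3 3 5 0 9 1 1 0 4 2 3"/><path data-order="2" d="M401 531l-7-1-9-4-5 0-2-2-2 0-12-5-17 0-1-2-6 0-1-1"/><path data-order="1" d="M259 528l4-8 4-4 9 0 1 1 20-1 12 12 0 3"/><path data-order="1" d="M453 526l-4 8-7 7-26 0-5-3-6-5-3 0-1-2"/><path data-order="3" d="M318 517l0 3-3 3-1 4-5 4"/><path data-order="3" d="M339 516l-7 0-4-3-4 0-6 4"/><path data-order="1" d="M463 490l-10 10-7 3-3 3-5 1-3 3-6 3-21 18-7 0"/><path data-order="2" d="M316 472l9 9 1 2 0 7-10 14 0 6 3 3-1 4"/><path data-order="1" d="M278 448l3 4 2 6 10 11 18 0 5 3"/><path data-order="1" d="M328 441l0 2-6 5-4 9 0 11-2 1 0 3"/><path data-order="1" d="M107 428l0-2 1-2 0-18 8-9 5-1 7-7 3 0 2-3"/><path data-order="1" d="M532 423l-1-9-3-5 0-26 4-5"/><path data-order="2" d="M391 417l-4 6-3 5 0 3-4 7 0 3-2 2 0 5-1 2 0 4-1 1-2 9-1 1 0 4-3 3-3 6 0 3-1 1 0 3-2 1-1 6-23 22 0 2-1 0"/><path data-order="2" d="M133 386l5-1 17-13 4 0 1-1 11 0 0 1 3 3"/><path data-order="2" d="M532 378l8-4 10-10 2 0 7-7 0-3 3-3 0-1"/><path data-order="3" d="M174 375l0 18 3 3 0 3 16 17 4 1 5 4 0 10-5 7 0 3-4 4 0 3-3 3-2 0-10 8-4 2-7 5-4 2-11 11-2 3 0 4-4 4 0 2-3 3 0 2-5 7 0 5 7 7 4 8 0 3 1 1-1 3 0 4 3 6 7 7"/><path data-order="1" d="M209 371l-8-7-1 0-9-9-3 0-5 6"/><path data-order="3" d="M183 361l-2 4-7 10"/><path data-order="1" d="M540 359l10-9 9 0"/><path data-order="3" d="M562 350l4 0 1 1 17 0 6 3"/><path data-order="1" d="M71 340l-2 11-3 4 0 2 5 5 15 0 1 2 7 1 22 18 10 5 5 0 2-2"/><path data-order="2" d="M550 338l2 5 5 5"/><path data-order="1" d="M501 323l6 0 12 5 20 19 3 1 15 0"/><path data-order="1" d="M297 286l3 3 2 0 2 1 17 0 1 2 3 0 8 7 2 0 14 14 1 0 6 6 1 0 7 7 0 4 2 3 17 18 0 30 8 14 2 2 0 5 1 1 0 10-3 3 0 1"/><path data-order="3" d="M166 281l0 1 10 10 0 1 7 7 1 3 0 6 2 1 0 6 1 1 0 11 1 2 0 5-1 2 0 4-1 2 0 4-2 1 0 10-1 3"/><path data-order="1" d="M164 276l2 5"/><path data-order="1" d="M511 268l0 6-2 1 0 10 2 3 18 17 7 2 4 5 0 16 10 10"/><path data-order="2" d="M564 254l0 46-11 10 0 3-1 1 0 6-2 1 0 17"/><path data-order="3" d="M126 230l5 8 4 5 1 4 3 3 0 2 3 6 5 7 0 1 10 9 3 0 6 6"/><path data-order="1" d="M63 227l6-1 29-27 4-2 6 5 3 5 0 3 3 3 1 4 11 13"/><path data-order="1" d="M583 227l0 7-19 20"/><path data-order="3" d="M132 216l-6 5 0 9"/><path data-order="1" d="M414 207l-7-7-6-3-13 0-1-7-3-4 0-27-1-1-2-8-1-3-9-9-2-11-9-8-3 0-12-12"/><path data-order="1" d="M460 205l9-5 5-5 13-26 0-5-4-9 0-5-3-6 1-21-4-4-1 0-14-10-5-10-14-14-4-2-21-18-3 0-6-3"/><path data-order="1" d="M311 188l-3-6-14-16 0-14-1-1 0-6-2-1 0-16 4-5 2-4 3-3 0-3-5-4"/><path data-order="1" d="M554 174l6 9 0 16-1 1 0 21 1 2 0 5 2 2 0 7 1 1 0 5 1 1 0 10"/><path data-order="1" d="M338 124l7-8 0-9"/><path data-order="3" d="M295 109l-4 0-1 1-5 0-1 2-8 1-10 7-13 6-17 17-7 0-1 1-4 0-2 1-11 0-2 2-11 0-5 3-9 1-1 1-6 2-3 3-1 7-3 2-4 10-3 2-4 4 0 1-2 0-2 3 0 3-9 8 0 2-7 7-1 4-6 6"/><path data-order="2" d="M345 107l0-5-7-10 0-4-6 0-13 12-3 0"/><path data-order="3" d="M316 100l-7 6-2 0-3 3-9 0"/><path data-order="1" d="M73 93l0 14 1 2 3 11 7 14 3 3 3 7 8 11 0 13 7-2 2-1 7 0 19 20 0 4 2 1 0 20-3 3 0 3"/><path data-order="2" d="M322 89l0 3-3 5-3 3"/><path data-order="1" d="M202 82l5 0 1 1 18 0 2-1 25 1 6-7 0-9 1-3 4-5 9 0 14 10 3 0 5 3 3 3 6 3 7 1 1 2 6 0 4 4 0 4"/><path data-order="2" d="M409 62l-5 0-2-1-12-2-6-2-11-2-2-1-2 0-2-2-3 0-1-1-6-1-8-7-14 0 0 8 1 1 0 5 2 1 0 16-16 15"/><path data-order="1" d="M509 57l-2-2-10 0-4-3-8 0-1-1-4 0-2-1-4 0-1-2-17-1-2-2-5 0-2-1-11 0-4 3-8 1-9 9 0 1-4 4-2 0"/>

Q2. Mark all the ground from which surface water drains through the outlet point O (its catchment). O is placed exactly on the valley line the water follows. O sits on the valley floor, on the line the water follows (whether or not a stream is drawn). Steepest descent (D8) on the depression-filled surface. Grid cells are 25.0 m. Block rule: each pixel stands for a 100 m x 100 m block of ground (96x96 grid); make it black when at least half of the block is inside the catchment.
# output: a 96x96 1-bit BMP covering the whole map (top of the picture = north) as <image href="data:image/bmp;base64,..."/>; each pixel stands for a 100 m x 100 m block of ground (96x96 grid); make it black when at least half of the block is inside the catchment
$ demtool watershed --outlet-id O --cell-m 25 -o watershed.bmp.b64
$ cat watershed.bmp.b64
<image width="96" height="96" href="data:image/bmp;base64,Qk2+BAAAAAAAAD4AAAAoAAAAYAAAAGAAAAABAAEAAAAAAIAEAAATCwAAEwsAAAIAAAAAAAAA////AAAAAAAAAAAAAAAAAAAAAAAAAAAAAAAAAAAAAAAAAAAAAAAAAAAAAAAAAAAAAAAAAAAAAAAAAAAAAAAAAAAAAAAAAAAAAAAAAAAAAAAAAAAAAAAAAAAAAAAAAAAAAAAAAAAAAAAAAAAAAAAAAAAAAAAAAAAAAAAAAAAAAAAAAAAAAAAAAAAAAAAAAAAAAAAAAAAAAAAAAAAAAAAAAAAAAAAAAAAAAAAAAAAAAAAAAAAAAAAAAAAAAAAAAAAAAAAAAAAAAAAAAAAAAAAAAAAAAAAAAAAAAAAAAAAAAAAAAAAAAAAAAAAAAAAAAAAAAAAAAAAAAAAAAAAAAAAAAAAAAAAAAAAAAAAAAAAAAAAAAAAAAAAAAAAAAAAAAAAAAAAAAAAAAAAAAAAAAAAAAAAAAAAAAAAAAAAAAAAAAAAAAAAAAAAAAAAAAAAAAAAAAAAAAAAAAAAAAAAAAAAAAAAAAAAAAAAAAAAAAAAAAAAAAAAAAAAAAAAAAAAAAAAAAAAAAAAAAAAAAAAAAAAAAAAAAAAAAAAAAAAAAAAAAAAAAAAAAAAAAAAAAAAAAAAAAAAAAAAAAAAAAAAAAAAAAAAAAAAAAAAAAAAAAAAAAAAAAAAAAAAAAAAAAAAAAAAAAAAAAAAAAAAAAAAAAAAAAAAAAAAAAAAAAAAAAAAAAAAAAAAAAAAAAAAAAAAAAAAAAAAAAAAAAAAAAAAAAAAAAAAAAAAAAAAAAAAAAAAAAAAAAAAAAAAAAAAAAAAAAAAAAAAAAAAAAAAAAAAAAAAAAAAAAAAAAAAAAAAAAAAAAAAAAAAAAAAAAAAAAAAAAAAAAAAAAAAAAAAAAAAAAAAAAAAAAAAAAAAAAAAAAAAAAAAAAAAAAAAAAAAAAAAAAAAAAAAAAAAAAAAAAAAAAAAAAAAAAAAAAAAAAAAAAAAAAAAAAAAAAAAAAAAAAAAAAAAAAAAAAAOAAAAAAAAAAAAAAAPAAAAAAAAAAAAAAAfAAAAAAAAAAAAAAAfAAAAAAAAAAAAAAA/gAAAAAAAAAAAAAB/wAAAAAAAAAAAAAB/4AAAAAAAAAAAAAD/8AAAAAAAAAAAAAH/+AAAAAAAAAAAAAH//AAAAAAAAAAAAAP//gAAAAAAAAAAAAP//gAAAAAAAAAAAAf//wAAAAAAAAAAAAf//4AAAAAAAAAAAA///8AAAAAAAAAAAA///+AAAAAAAAAAAA///+AAAAAAAAAAAA///+AAAAAAAAAAAA///+AAAAAAAAAAAA///+AAAAAAAAAAAA///+AAAAAAAAAAAAf//+AAAAAAAAAAAAH//+AAAAAAAAAAAAD//8AAAAAAAAAAAAA//8AAAAAAAAAAAAA//8AAAAAAAAAAAAB///AAAAAAAAAAAAD///8AAAAAAAAAAAH////AAAAAAAAAAAf////gAAAAAAAAAAf////wAAAAAAAAAAf////4AAAAAAAAAA/////4AAAAAAAAAA/////4AAAAAAAAAAf////4AAAAAAAAAAP////4AAAAAAAAAAH////4="/>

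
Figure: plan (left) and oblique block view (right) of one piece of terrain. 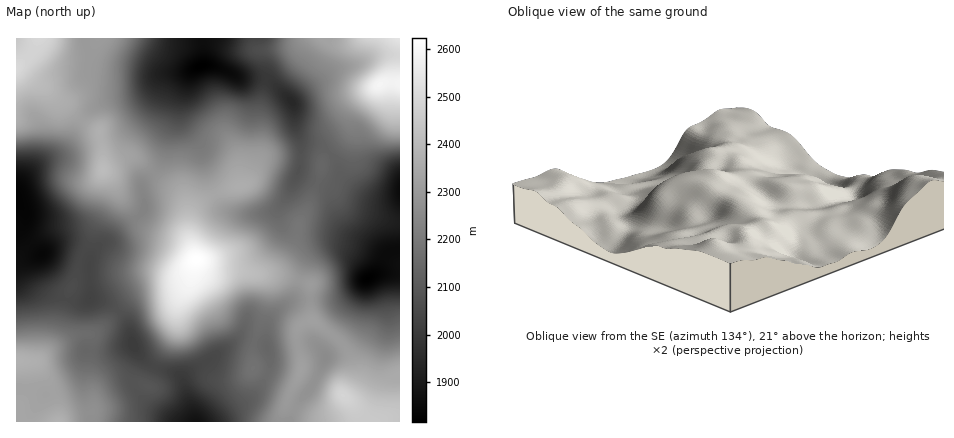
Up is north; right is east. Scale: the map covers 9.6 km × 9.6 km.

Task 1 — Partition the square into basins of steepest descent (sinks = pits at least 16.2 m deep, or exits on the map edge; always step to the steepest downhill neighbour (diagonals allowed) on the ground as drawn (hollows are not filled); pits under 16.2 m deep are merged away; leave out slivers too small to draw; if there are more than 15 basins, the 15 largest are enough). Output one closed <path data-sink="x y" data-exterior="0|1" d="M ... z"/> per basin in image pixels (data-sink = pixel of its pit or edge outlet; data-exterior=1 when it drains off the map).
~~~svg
<path data-sink="200 66" data-exterior="0" d="M308 38l-270 0-7 16-15 14 10 5 36 29 18 17 19 13 4 20 1 17 20-11 12 0 45 38 5 10 2 28 8 26 20 10 44 4 18-7 14-19 5-10 3-18 8-12 13-34 1-10-4-3-50-4-10 7-9 14 11-26-1-38 8-36 11-14 12-8z"/><path data-sink="16 198" data-exterior="1" d="M20 69l-4 1 0 290 14 1 8 3 14 24 6 34 2 0 8-5 22-4 3-3 0-10-5-22 3-28 0-10-3-6 12-4 32-32 14-5 26-3 10-5 8-7 6-18-8-26-2-28-5-10-45-38-12 0-20 11-1-17-4-20-19-13-30-28z"/><path data-sink="196 422" data-exterior="1" d="M198 260l-4 2-3 16-12 22-6 36-15 24-11 26-17-4-14 5-18 10-6 15-20 4-10 6 220 0 6-24 7-14-9-1-33-15 1-26 14-44-2-16-8-8-16-3-26-1z"/><path data-sink="368 278" data-exterior="0" d="M318 184l-18 36-3 18-5 10-14 19-10 5-8 2 24 2 27 8-1 22 2 14 24 18 10 10 5 10 1 16-9 22 13 14 4 12 20 0 20-5 0-195-46-13-10-5-14-15z"/><path data-sink="292 102" data-exterior="0" d="M400 38l-92 0-18 18-12 8-11 14-5 18-3 18 1 38-7 18 9-10 6-3 46 3 8 4 3-8 23-22 5-18 11-16 18-17 18-1z"/><path data-sink="400 190" data-exterior="1" d="M394 82l-16 3-18 19-7 12-5 18-25 26-6 24 13 5 14 15 10 5 46 13 0-138z"/><path data-sink="134 346" data-exterior="0" d="M190 276l-4 6-12 7-28 4-14 5-32 32-12 4 3 6-3 38 6 29 4-10 18-10 14-5 17 4 11-26 17-30 2-24z"/><path data-sink="326 358" data-exterior="0" d="M314 321l-10 2-7 9 0 12 5 22-15 38 17 10 18 3 10-3 10-10 2-4-1-8 9-18 0-12-9-18z"/><path data-sink="16 38" data-exterior="1" d="M38 38l-22 0 0 29 15-13z"/>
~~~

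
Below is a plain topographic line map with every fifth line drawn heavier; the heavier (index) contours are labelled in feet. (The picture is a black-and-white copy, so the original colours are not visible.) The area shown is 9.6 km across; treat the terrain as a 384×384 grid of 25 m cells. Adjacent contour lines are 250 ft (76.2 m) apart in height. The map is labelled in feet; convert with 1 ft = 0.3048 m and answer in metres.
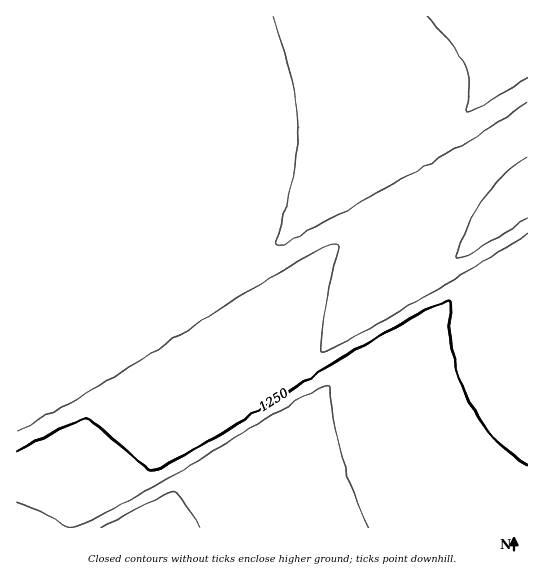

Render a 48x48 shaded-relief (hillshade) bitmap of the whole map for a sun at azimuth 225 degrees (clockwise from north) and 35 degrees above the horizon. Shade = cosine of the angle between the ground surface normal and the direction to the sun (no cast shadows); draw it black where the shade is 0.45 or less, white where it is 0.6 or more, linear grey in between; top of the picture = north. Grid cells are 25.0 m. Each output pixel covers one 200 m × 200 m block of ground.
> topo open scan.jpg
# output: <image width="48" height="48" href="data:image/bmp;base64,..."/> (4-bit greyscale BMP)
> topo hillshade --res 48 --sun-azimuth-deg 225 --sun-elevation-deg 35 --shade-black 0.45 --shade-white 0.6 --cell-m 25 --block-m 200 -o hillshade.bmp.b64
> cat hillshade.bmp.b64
<image width="48" height="48" href="data:image/bmp;base64,Qk32BAAAAAAAAHYAAAAoAAAAMAAAADAAAAABAAQAAAAAAIAEAAATCwAAEwsAABAAAAAAAAAAAAAAABEREQAiIiIAMzMzAERERABVVVUAZmZmAHd3dwCIiIgAmZmZAKqqqgC7u7sAzMzMAN3d3QDu7u4A////AIiImqUAFomZmqqqqqu7u7u7u7u6qqqqqoiIiHUyNXmZqqqqqqu7u7u7u7qqqqqqqpmYiYhkIleZqqqqqru7u7u7u6qqqqqqqpmZmZmXZCRoqqqqu7u7u7u7qqqqqqqqqpmZmZmZh1M2iaqru7u7u7u7qqqqqqqqqomZmZmZqYZDV5q7u7u7u7u6qqqqqqqqqmiZmZqqqqmFRHmru7u7u7uqqqqqqqqqqleJqqqqqqqpdUaKu7u7u7uqqqqqqqqqqnZ4mqqqqqu6qGRXmru7u7uqqqqqqqqqqqdniaqqq7u7updUaau7u7uqqqqqqqqqqqmHeJqru7u7u7qGRYm7u7uqqqqqqqqqqqqZd3mqu7u7u7updVeau7uqqqqqqqqqqru6mHeKq7u7u7u7qGRomruqqqqqqqqqqru7uph4mru7u7u7updVeaqqqqqqqqqqqru7u6qYiau8zMu7u7mFRomqqqqqqqqqqru7u7upiJq7zMzLu7uoZFeaqqqqqqqqqrzMzMy7qYiavMzMu7u6l1RomqqqqqqqqszMzMzMupiJq8zMu7u7uoZFeaqqqqqqu8zMzMzMzLqYmrvMy7u7u6l0Romqqqqru8zMzMzMzMu5iJq7y7u7u7qXVFeaqqq7u8zMzMzMzMzLqYmru7u7u7u6hkRoqqu7u8zMzMzMzMzMupiJq7u7u7u7qXVFiau7u8zMzMzMzMzMzLqYmru7u7u7uqhkV5q7u8zMzMzMzMzMzMupiJq7u7u7u7qXVGirvMzMzMzMzMzMzMy7qImqu7u7u7u6hlWKvMzMzMzMzMzMzMzMupiJq7u7u7u7qXVXnMzMzMzMzMzMzMzMy6mImqu7u7u7u6l1a8zMzMzMzMzMzMzMzLuoiJq7u7u7u7uoZ8zMzMzMzMzMzMzMzMu6mImqu7u7u7y7ld3czMzMzMzMzMzMzMu7qYiJq7u7u8zMuN3dzMzMzMzMzMzMzMu7uqmImqu7u8zMzN3d3MzMzMzMzMzMzMu7u7qYiJq7vMzMzd3d3MzMzMzMzMzMzLu7u7upiImrvMzMzd3d3MzMzMzMzMzMzLu7u7u6qYiau8zM3d3d3MzMzMzMzMzMy7u7u7u7upiImrzM3d3d3MzMzMzMzMzMy7u7u7u7u6qYiavM3d3d3MzMzMzMzMzMu7u7u7u7u7upiJq83d3dzMzMzMzMzMzLu7u7u7u7u7u7qYirzd3dzMzMzMzMzMy7u7u7u7u7u7u7uqmJvd3dzMzMzMzMzMy7u7u7u7u7u7u7u7qZnN3czMzMzMzMzMu7u7u7u7u7u7u7u8u6md3czMzMzMzMzLu7u7u7uqqqq7u7u8zLud3MzMzMzMzMzLu7u7u6qqqqqru7u7zMyt3MzMzMzMzMy7u7u7uqqqqqqqu7u7zMzN3MzMzMzMzMu7u7u7qqqqqqqqq7u7zMzNzMzMzMzMzMu7u7u6qqqqqqqqq7u7zMzNzMzMzMzMzLu7u7uqqqqqqqqqq7u7zMzMzMzMzMzMzLu7u7qqqqqqqqqqqru7zMzA=="/>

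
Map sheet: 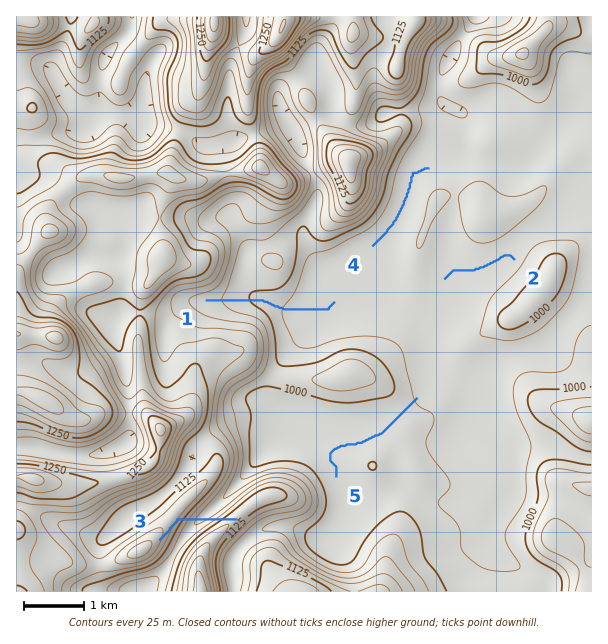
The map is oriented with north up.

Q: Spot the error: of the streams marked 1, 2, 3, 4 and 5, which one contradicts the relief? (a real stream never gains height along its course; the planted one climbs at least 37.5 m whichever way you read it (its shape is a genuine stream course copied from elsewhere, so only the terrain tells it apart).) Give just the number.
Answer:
3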